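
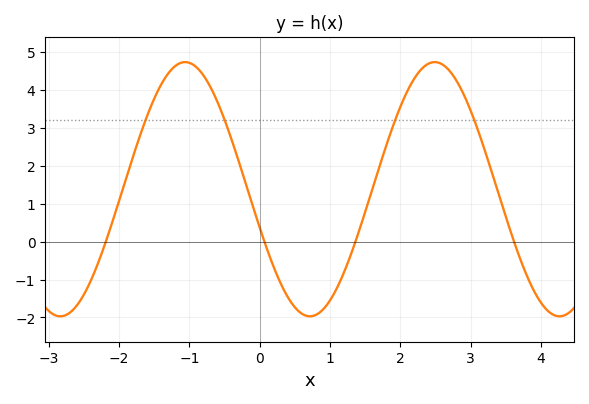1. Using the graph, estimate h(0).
0.4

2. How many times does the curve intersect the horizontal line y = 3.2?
4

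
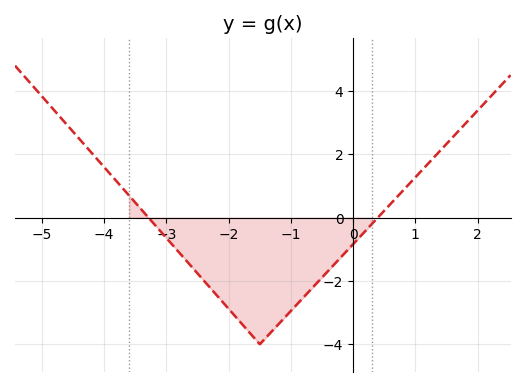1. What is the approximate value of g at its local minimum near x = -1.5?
-4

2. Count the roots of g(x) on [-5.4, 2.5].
2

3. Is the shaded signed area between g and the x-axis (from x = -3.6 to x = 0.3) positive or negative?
negative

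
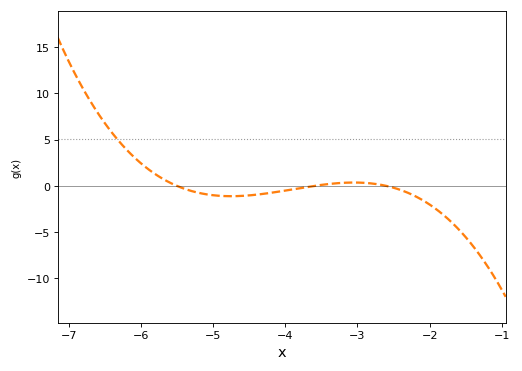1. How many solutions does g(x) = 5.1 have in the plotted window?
1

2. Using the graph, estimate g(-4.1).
-0.63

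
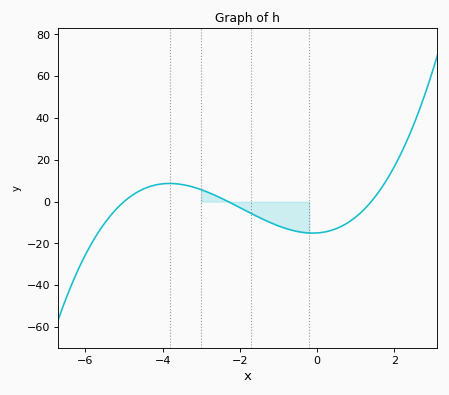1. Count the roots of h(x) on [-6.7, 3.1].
3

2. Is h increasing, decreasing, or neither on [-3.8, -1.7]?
decreasing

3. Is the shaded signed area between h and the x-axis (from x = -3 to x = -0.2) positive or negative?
negative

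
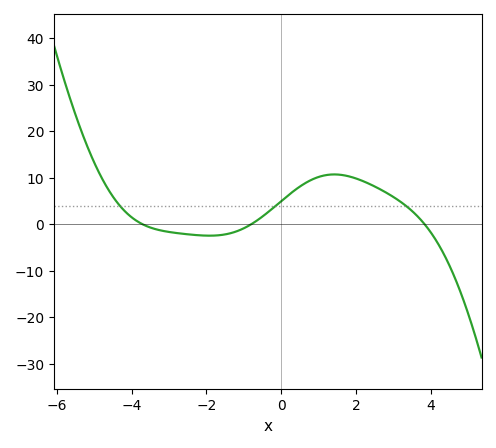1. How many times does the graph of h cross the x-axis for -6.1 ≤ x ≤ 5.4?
3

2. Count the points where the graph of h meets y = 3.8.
3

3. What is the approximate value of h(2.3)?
8.85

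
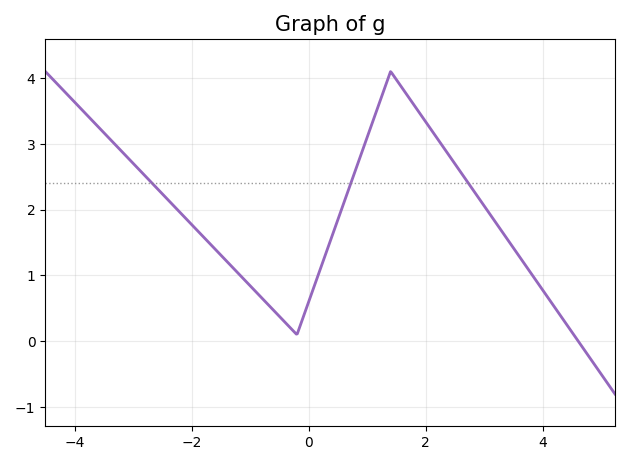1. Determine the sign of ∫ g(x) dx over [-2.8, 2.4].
positive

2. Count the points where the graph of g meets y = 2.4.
3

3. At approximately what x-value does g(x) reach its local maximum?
1.4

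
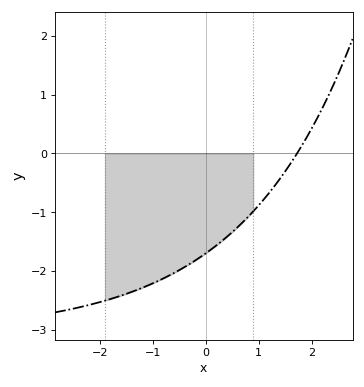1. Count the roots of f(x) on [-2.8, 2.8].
1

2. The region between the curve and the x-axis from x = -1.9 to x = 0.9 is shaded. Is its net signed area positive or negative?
negative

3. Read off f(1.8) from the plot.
0.109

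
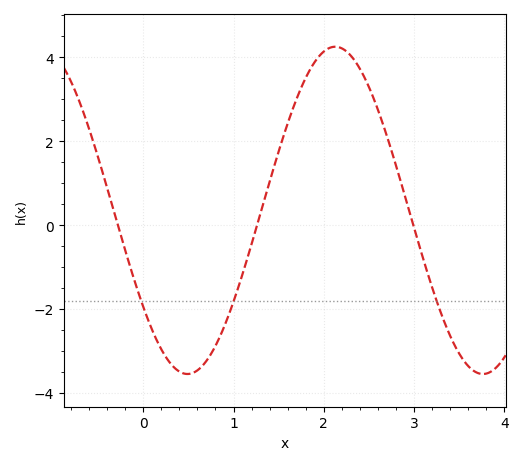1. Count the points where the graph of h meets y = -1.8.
3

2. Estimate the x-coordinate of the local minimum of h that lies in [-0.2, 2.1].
0.5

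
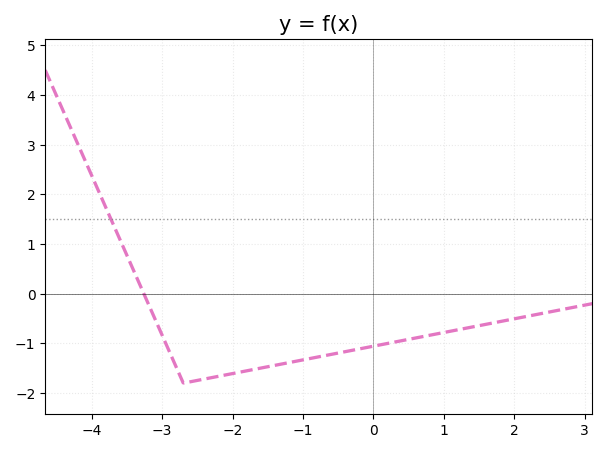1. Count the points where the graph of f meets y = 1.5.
1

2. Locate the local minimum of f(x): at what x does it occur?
-2.6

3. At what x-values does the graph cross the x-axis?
-3.2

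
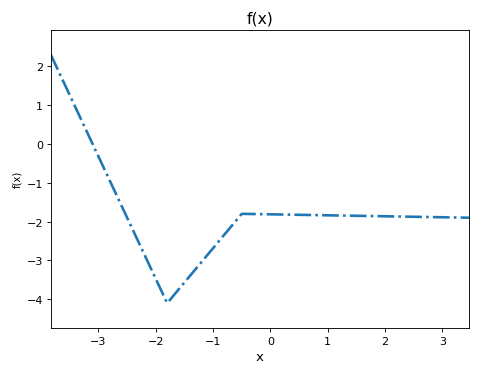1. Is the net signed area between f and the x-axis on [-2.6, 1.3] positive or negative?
negative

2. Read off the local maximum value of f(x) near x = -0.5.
-1.8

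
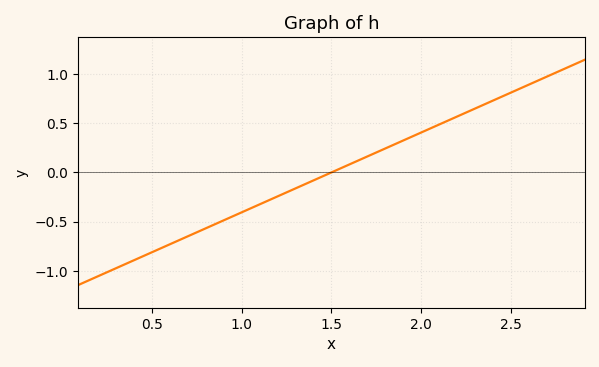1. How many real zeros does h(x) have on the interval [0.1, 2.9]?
1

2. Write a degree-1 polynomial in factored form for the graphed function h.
y = 0.81(x - 1.5)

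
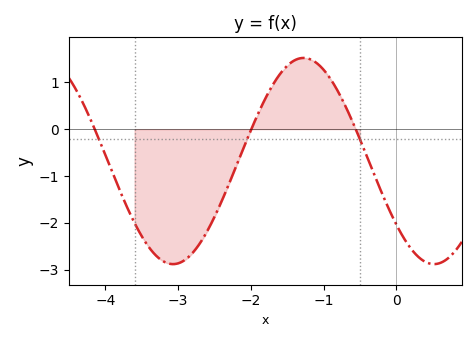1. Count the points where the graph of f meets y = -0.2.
3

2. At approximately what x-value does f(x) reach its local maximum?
-1.28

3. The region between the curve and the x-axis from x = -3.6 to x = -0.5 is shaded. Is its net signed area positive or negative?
negative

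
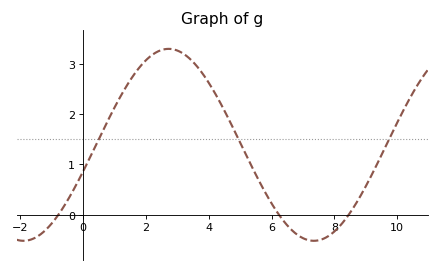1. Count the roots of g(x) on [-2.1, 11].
3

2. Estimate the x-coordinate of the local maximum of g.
2.72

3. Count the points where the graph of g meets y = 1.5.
3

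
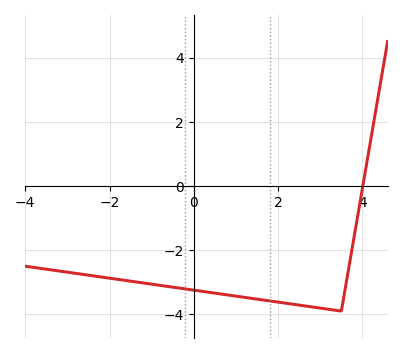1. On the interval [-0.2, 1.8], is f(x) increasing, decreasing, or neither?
decreasing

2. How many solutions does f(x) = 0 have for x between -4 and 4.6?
1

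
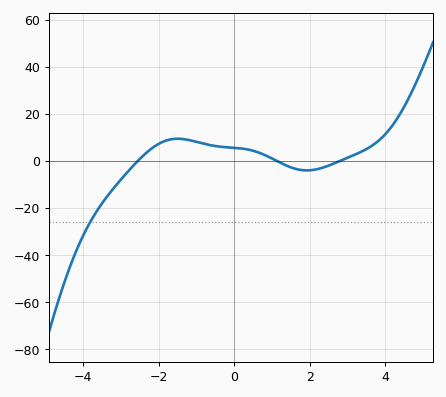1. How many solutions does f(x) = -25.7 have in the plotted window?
1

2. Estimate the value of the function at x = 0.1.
6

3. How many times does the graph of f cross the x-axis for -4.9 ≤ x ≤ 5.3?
3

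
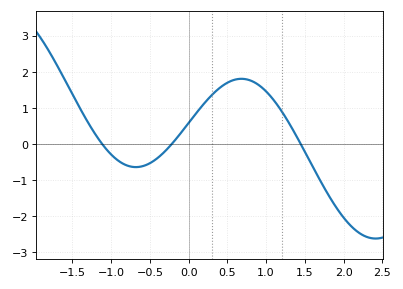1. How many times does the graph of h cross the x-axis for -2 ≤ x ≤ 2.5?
3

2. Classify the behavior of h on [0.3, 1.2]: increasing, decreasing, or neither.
neither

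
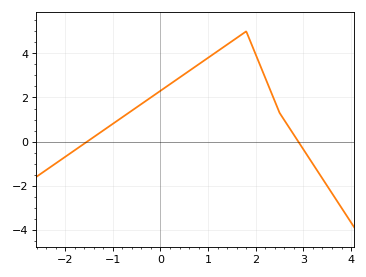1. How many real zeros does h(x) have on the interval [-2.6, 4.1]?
2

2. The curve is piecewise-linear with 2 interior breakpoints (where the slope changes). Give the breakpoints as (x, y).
(1.8, 5); (2.5, 1.3)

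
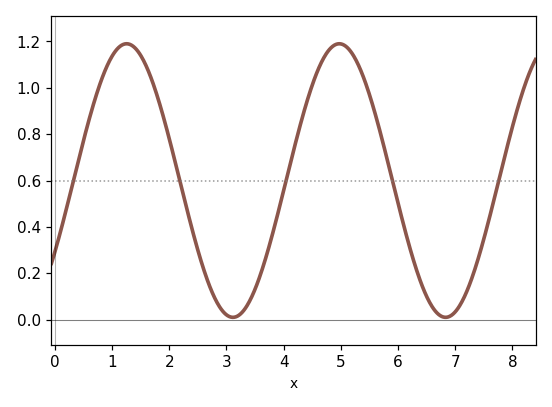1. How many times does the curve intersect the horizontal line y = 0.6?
5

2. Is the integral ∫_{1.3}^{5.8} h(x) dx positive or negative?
positive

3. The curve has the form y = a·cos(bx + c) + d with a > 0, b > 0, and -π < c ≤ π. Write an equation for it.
y = 0.59cos(1.69x - 2.12) + 0.6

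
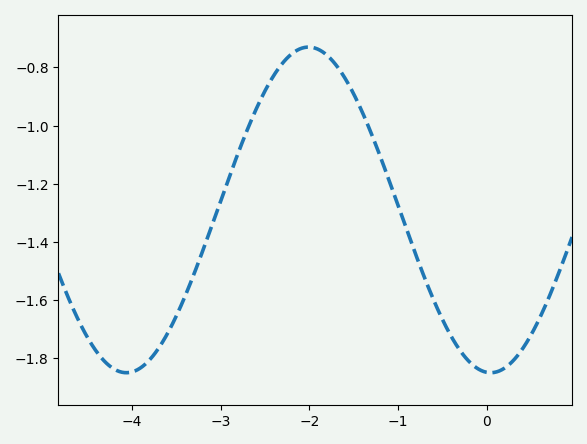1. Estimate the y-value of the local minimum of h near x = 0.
-1.85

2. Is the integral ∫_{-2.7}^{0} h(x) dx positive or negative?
negative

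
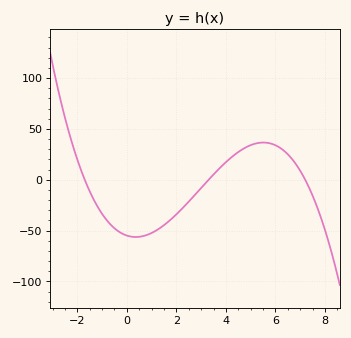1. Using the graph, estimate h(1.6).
-45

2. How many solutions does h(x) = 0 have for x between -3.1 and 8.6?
3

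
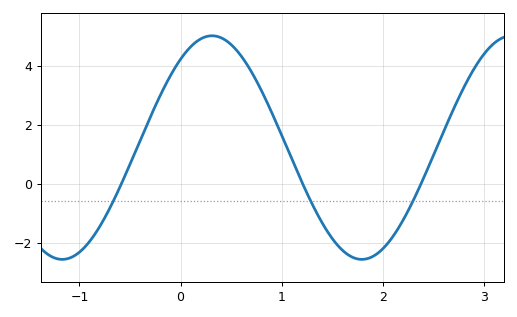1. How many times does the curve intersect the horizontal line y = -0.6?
3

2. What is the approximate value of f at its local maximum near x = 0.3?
5.03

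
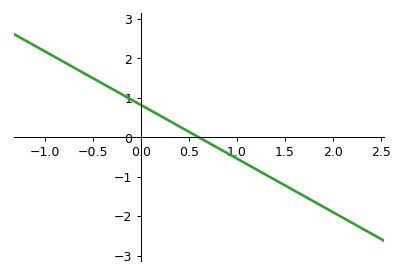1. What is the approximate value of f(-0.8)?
1.9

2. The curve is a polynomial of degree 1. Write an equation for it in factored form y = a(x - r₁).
y = -1.36(x - 0.6)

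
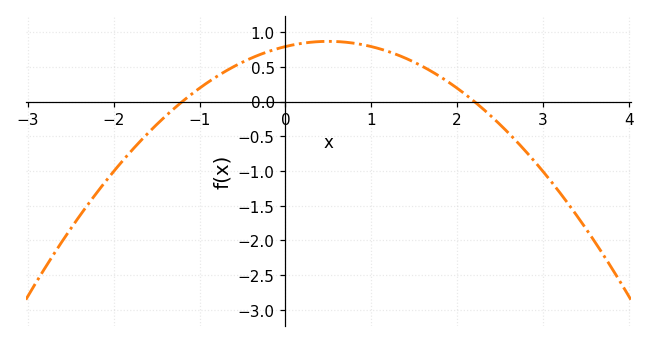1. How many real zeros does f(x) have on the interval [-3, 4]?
2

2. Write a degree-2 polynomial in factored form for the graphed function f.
y = -0.3(x + 1.2)(x - 2.2)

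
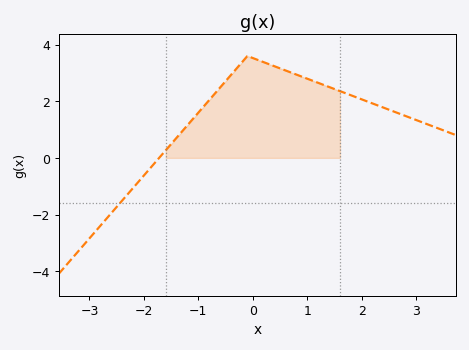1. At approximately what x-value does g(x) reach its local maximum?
-0.098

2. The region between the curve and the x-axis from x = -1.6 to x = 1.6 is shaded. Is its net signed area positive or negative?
positive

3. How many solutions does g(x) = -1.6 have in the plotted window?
1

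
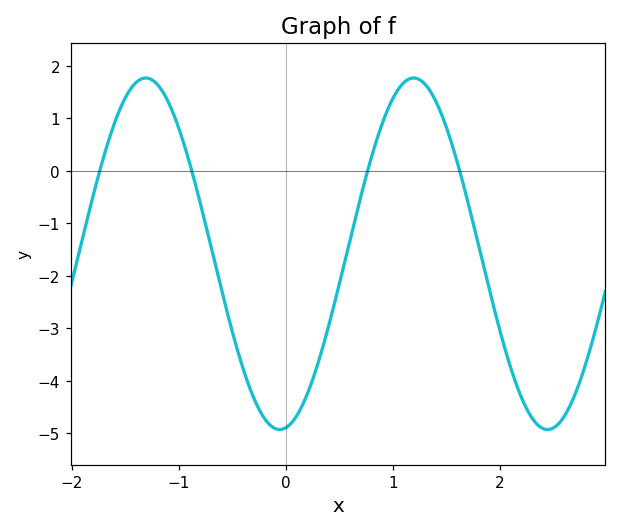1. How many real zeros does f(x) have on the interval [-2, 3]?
4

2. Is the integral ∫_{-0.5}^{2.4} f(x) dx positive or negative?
negative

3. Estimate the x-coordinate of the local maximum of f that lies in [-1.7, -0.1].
-1.3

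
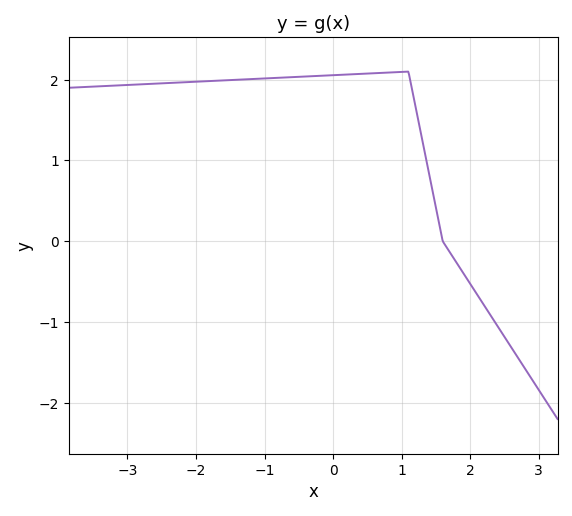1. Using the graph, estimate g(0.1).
2.06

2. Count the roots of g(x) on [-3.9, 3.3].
1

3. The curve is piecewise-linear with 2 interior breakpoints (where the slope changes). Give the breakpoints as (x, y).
(1.1, 2.1); (1.6, 0)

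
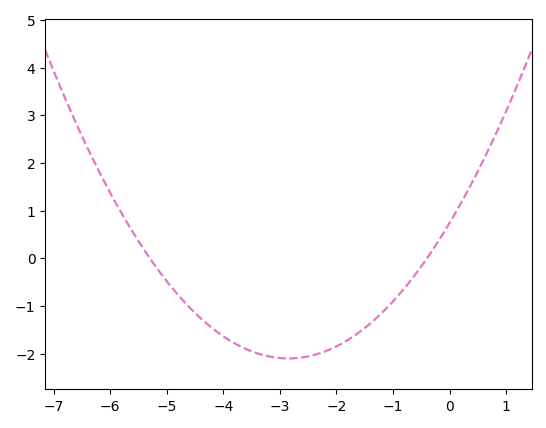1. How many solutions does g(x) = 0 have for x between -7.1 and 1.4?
2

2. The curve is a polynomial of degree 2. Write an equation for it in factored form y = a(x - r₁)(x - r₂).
y = 0.35(x + 5.3)(x + 0.4)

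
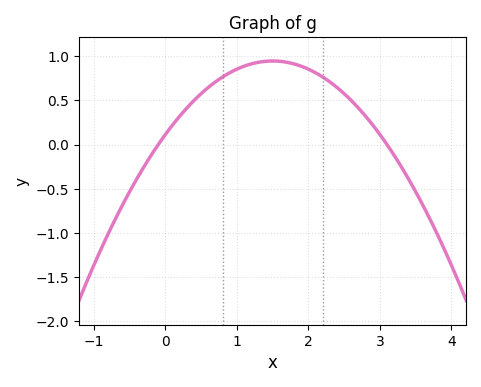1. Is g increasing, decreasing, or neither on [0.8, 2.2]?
neither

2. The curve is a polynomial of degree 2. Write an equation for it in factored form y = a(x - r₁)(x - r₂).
y = -0.37(x + 0.1)(x - 3.1)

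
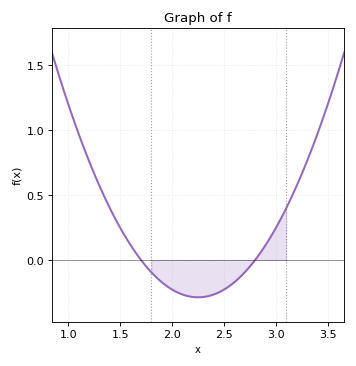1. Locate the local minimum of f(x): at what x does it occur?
2.25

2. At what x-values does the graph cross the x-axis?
1.7, 2.8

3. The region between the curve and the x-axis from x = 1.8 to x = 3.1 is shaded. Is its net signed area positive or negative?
negative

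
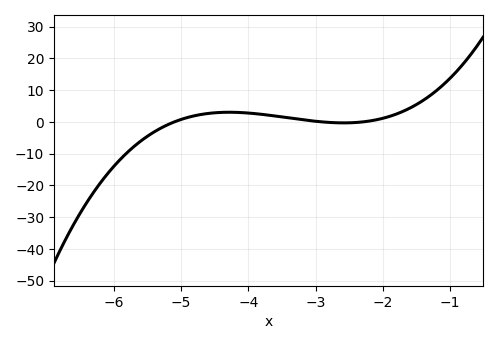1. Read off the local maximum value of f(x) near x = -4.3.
3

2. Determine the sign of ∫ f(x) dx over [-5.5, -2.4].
positive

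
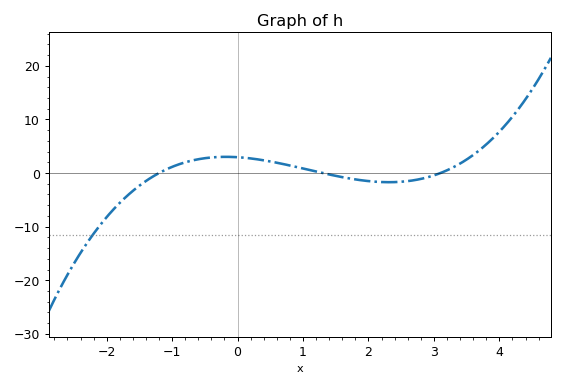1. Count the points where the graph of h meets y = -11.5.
1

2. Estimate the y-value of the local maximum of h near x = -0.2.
3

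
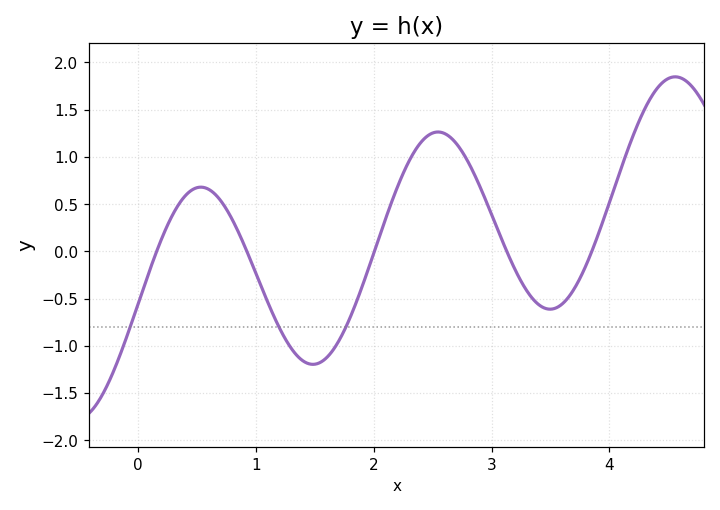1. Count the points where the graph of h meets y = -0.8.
3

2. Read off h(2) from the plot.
-0.018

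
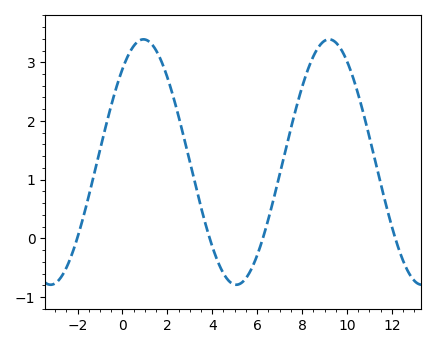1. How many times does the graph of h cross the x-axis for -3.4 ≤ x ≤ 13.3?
4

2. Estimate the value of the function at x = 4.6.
-0.658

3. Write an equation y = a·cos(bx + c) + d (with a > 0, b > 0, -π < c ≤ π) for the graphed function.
y = 2.09cos(0.76x - 0.712) + 1.3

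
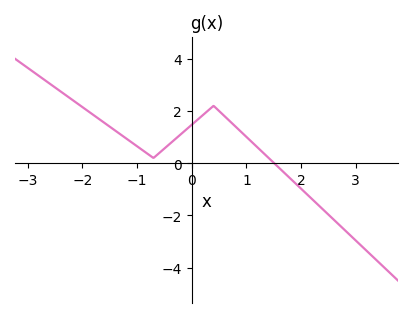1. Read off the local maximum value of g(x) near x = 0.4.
2.2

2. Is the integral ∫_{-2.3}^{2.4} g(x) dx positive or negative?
positive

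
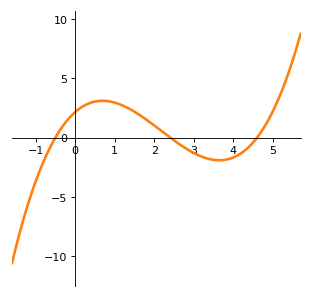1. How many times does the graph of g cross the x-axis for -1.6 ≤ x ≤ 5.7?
3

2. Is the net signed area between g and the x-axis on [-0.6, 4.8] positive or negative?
positive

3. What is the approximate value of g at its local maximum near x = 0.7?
3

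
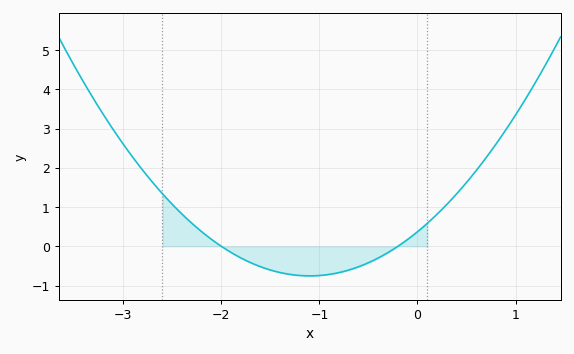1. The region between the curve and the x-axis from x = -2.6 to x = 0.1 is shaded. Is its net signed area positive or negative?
negative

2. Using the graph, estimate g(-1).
-0.7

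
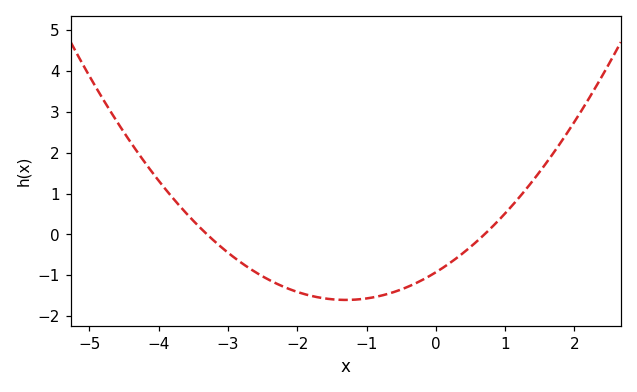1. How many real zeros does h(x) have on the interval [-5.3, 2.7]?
2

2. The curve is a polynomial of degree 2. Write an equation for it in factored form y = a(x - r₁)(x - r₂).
y = 0.4(x + 3.3)(x - 0.7)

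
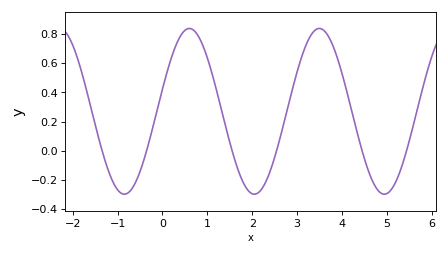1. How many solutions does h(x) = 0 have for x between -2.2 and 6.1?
6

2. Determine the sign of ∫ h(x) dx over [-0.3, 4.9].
positive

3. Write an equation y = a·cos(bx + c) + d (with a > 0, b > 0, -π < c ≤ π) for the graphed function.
y = 0.57cos(2.17x - 1.3) + 0.27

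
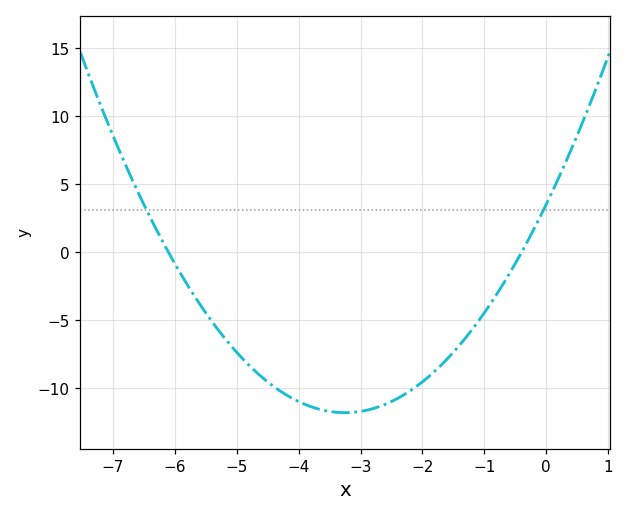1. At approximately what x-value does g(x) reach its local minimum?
-3.25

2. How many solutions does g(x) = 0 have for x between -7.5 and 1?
2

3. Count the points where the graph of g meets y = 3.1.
2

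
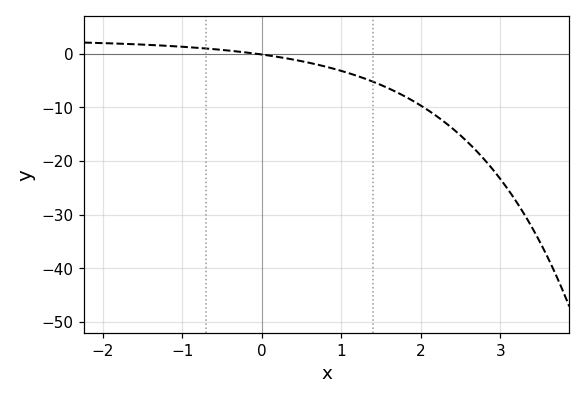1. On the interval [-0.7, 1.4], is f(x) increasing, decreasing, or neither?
decreasing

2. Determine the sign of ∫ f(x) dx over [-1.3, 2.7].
negative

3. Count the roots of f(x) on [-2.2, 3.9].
1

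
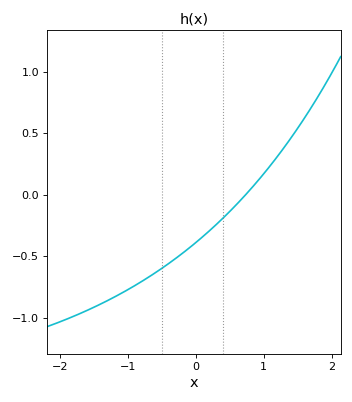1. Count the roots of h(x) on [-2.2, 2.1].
1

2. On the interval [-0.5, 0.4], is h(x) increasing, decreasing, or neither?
increasing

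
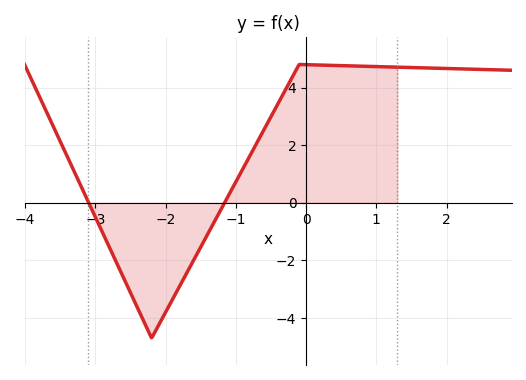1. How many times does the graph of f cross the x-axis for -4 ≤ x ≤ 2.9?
2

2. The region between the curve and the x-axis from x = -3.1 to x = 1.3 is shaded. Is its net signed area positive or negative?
positive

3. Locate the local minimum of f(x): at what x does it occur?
-2.2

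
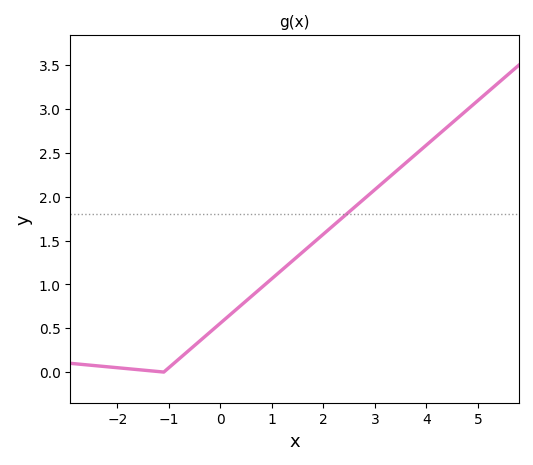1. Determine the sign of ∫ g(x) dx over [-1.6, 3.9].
positive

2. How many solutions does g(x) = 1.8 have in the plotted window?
1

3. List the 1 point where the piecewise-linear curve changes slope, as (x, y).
(-1.1, 0)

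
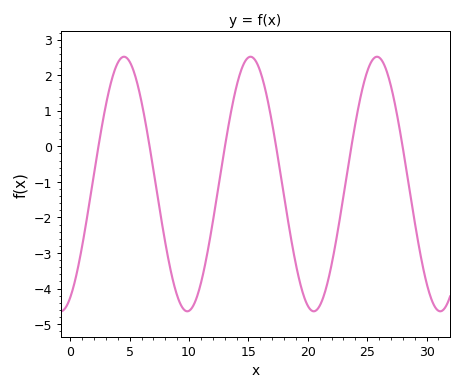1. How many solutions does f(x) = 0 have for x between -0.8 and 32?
6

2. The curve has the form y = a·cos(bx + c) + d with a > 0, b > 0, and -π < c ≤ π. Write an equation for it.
y = 3.58cos(0.59x - 2.67) - 1.06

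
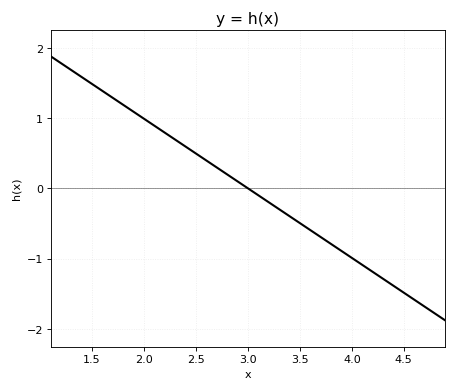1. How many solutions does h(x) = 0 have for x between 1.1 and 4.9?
1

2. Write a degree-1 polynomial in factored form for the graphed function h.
y = -0.99(x - 3)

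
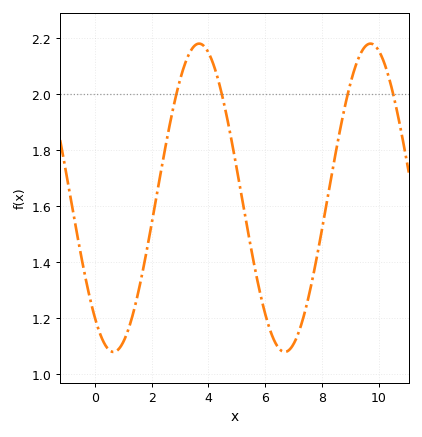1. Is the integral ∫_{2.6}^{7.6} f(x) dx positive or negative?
positive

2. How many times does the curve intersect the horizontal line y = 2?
4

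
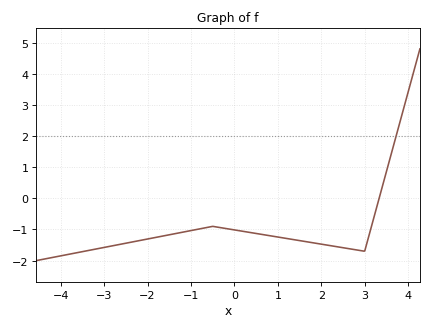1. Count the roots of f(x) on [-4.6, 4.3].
1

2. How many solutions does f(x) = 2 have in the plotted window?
1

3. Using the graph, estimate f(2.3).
-1.5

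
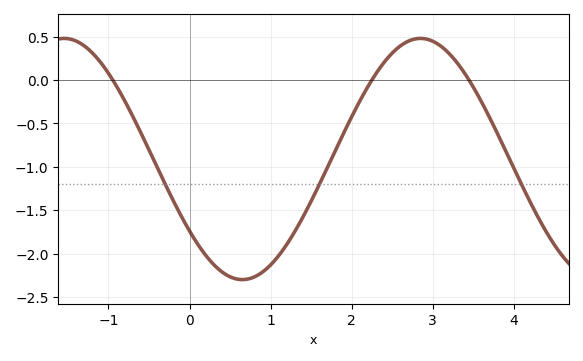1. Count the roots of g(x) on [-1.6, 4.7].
3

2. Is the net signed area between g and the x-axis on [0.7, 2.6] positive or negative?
negative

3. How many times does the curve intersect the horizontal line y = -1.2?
3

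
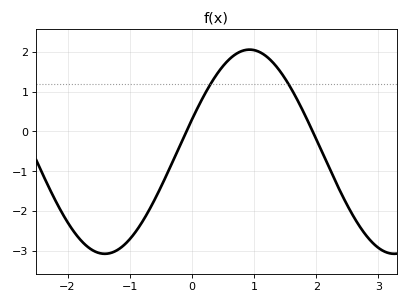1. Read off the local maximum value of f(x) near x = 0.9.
2.06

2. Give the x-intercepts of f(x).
-0.088, 1.94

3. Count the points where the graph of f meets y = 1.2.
2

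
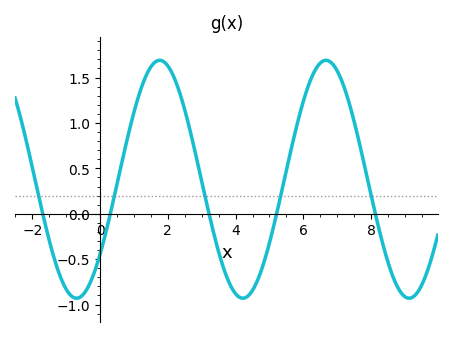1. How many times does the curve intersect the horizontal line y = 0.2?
5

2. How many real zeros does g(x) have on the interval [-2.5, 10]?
5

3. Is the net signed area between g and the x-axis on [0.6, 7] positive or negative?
positive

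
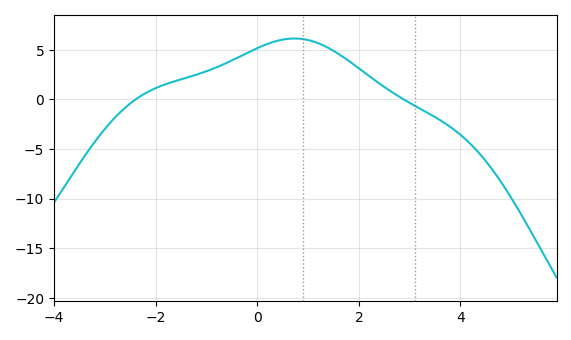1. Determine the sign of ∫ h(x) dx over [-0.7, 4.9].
positive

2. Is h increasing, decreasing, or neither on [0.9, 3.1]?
decreasing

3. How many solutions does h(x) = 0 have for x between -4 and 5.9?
2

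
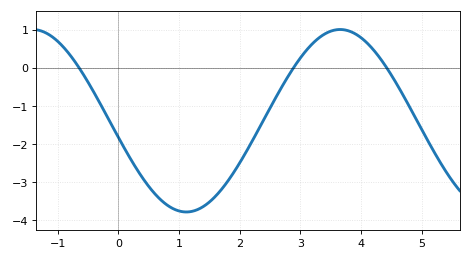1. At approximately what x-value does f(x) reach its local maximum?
3.65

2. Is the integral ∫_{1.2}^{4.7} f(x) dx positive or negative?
negative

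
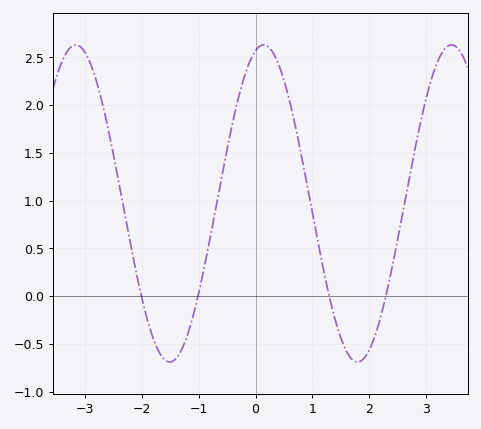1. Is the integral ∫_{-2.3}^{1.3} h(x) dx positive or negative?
positive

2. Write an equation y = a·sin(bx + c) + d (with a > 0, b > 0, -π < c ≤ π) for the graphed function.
y = 1.66sin(1.9x + 1.3) + 0.97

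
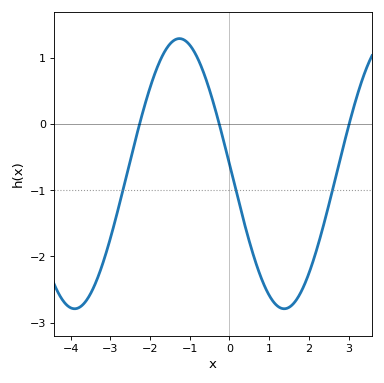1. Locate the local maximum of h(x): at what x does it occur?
-1.2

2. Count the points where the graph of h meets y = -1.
3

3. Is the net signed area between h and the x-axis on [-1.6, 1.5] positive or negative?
negative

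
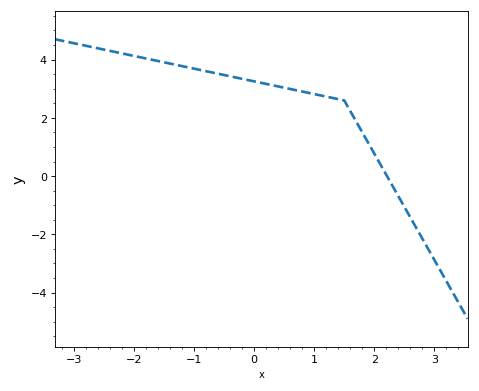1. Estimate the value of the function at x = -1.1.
3.73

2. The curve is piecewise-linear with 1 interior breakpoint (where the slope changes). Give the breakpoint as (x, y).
(1.5, 2.6)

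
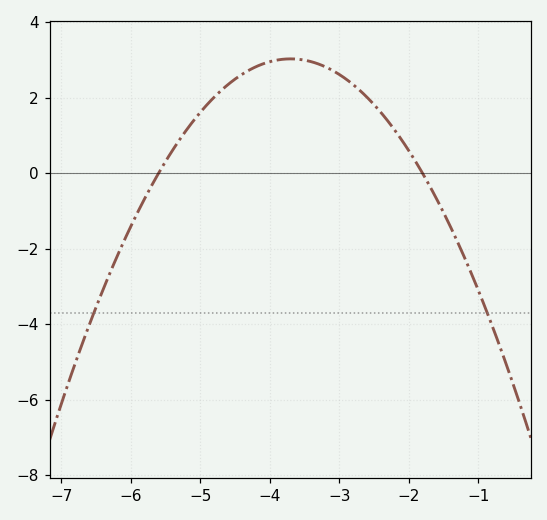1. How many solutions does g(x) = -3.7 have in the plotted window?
2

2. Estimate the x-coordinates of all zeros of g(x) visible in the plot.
-5.6, -1.8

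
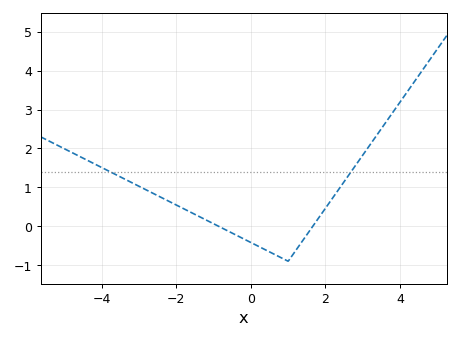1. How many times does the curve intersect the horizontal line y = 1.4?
2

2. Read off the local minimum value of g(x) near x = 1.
-0.899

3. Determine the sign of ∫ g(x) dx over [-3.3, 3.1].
positive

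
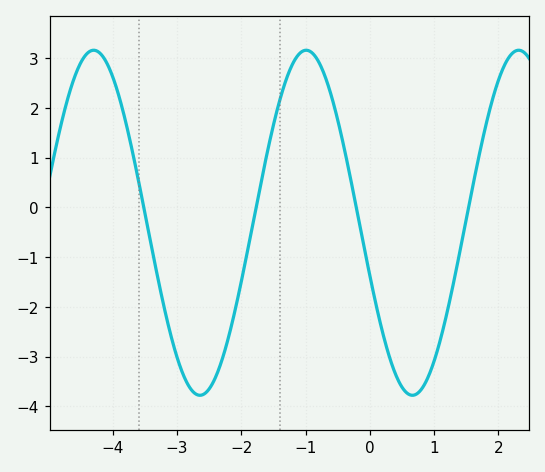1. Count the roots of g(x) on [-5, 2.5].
4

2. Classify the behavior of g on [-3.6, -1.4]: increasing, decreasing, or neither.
neither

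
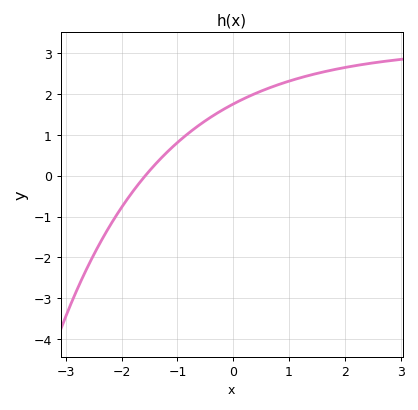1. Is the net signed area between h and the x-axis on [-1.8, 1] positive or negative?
positive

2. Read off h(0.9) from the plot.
2.3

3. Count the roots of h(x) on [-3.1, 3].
1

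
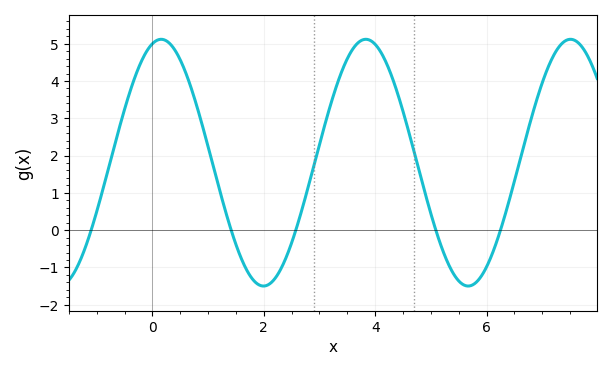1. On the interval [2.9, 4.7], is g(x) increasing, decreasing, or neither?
neither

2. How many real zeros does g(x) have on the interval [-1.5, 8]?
5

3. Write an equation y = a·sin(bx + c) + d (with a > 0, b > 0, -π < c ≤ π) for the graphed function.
y = 3.31sin(1.71x + 1.3) + 1.81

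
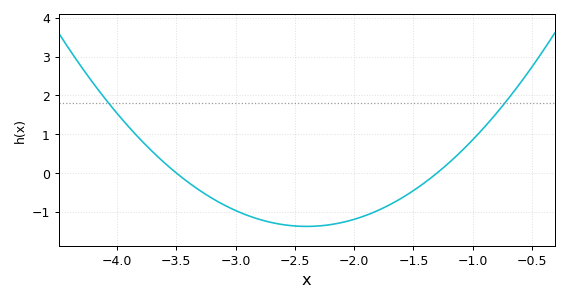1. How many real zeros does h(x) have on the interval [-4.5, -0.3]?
2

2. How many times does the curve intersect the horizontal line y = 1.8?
2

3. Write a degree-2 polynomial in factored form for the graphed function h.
y = 1.14(x + 3.5)(x + 1.3)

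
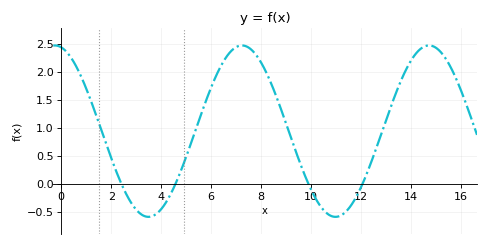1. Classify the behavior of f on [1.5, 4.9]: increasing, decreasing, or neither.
neither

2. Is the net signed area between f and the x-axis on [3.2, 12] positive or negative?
positive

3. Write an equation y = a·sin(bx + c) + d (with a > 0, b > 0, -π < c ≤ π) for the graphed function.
y = 1.53sin(0.84x + 1.78) + 0.94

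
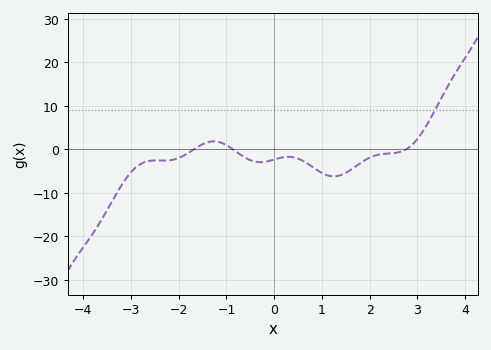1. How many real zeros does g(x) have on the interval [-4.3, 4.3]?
3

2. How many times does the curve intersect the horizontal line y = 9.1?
1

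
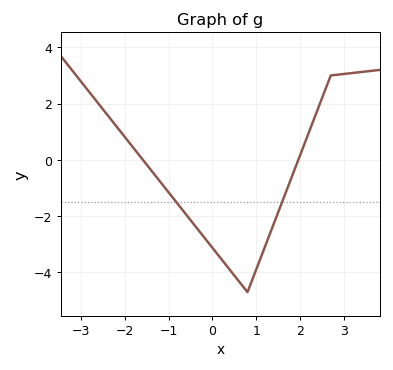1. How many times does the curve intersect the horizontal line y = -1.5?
2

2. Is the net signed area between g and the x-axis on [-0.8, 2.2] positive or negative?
negative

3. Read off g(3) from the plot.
3.05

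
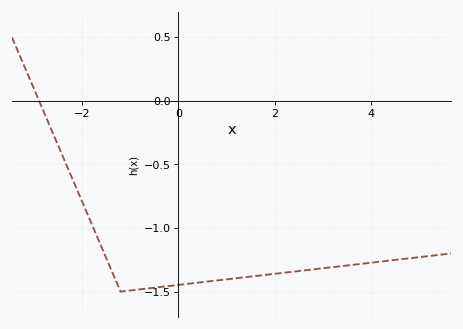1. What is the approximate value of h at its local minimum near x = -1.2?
-1.5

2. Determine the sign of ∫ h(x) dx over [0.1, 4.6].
negative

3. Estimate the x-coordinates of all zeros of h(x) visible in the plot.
-2.8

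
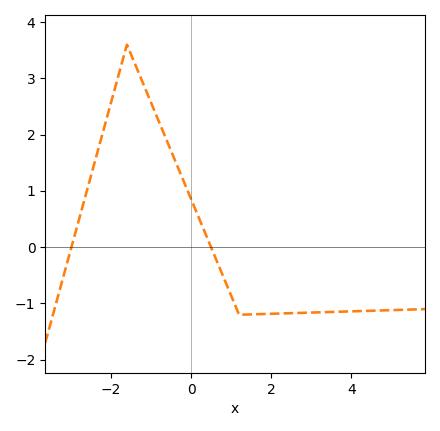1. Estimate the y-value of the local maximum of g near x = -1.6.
3.6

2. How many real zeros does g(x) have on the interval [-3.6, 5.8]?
2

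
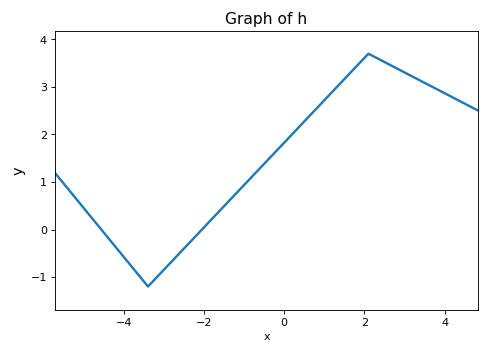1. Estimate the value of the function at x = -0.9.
1.03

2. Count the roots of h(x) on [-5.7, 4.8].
2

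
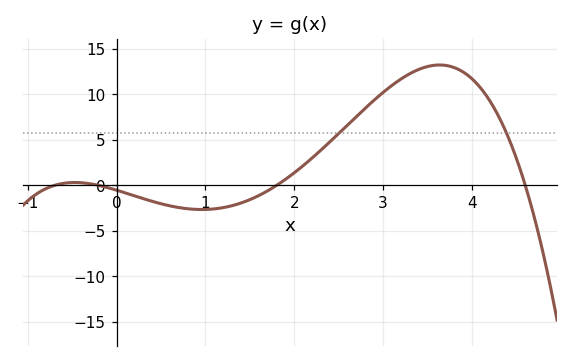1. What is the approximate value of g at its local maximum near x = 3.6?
13.2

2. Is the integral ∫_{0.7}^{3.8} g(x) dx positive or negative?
positive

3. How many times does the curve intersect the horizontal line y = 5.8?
2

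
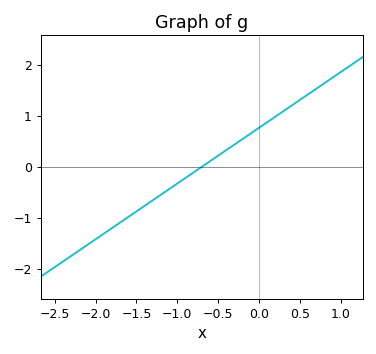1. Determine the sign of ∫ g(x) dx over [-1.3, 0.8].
positive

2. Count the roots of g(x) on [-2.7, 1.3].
1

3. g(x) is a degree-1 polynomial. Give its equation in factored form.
y = 1.09(x + 0.7)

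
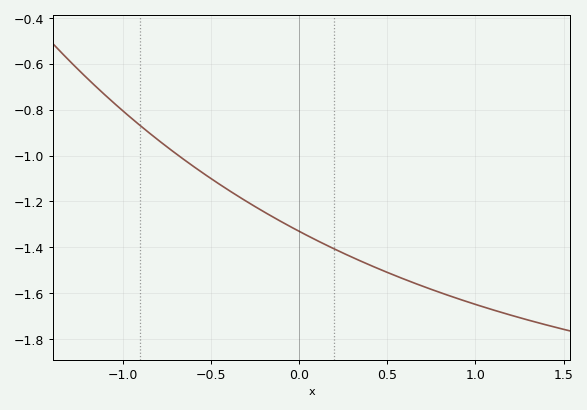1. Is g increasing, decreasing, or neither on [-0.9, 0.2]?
decreasing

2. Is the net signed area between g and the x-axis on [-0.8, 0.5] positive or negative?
negative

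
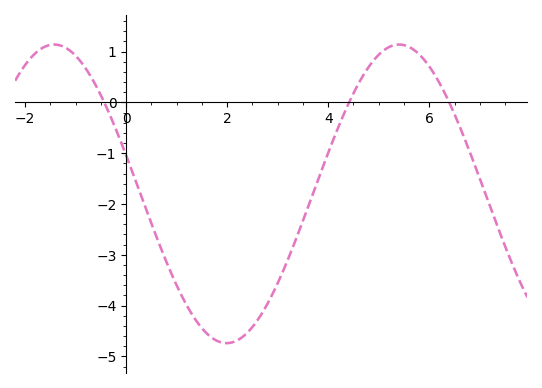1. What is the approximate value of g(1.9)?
-4.7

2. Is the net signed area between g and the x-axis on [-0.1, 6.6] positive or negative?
negative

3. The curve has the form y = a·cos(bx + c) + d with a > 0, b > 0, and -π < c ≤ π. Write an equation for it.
y = 2.94cos(0.92x + 1.3) - 1.8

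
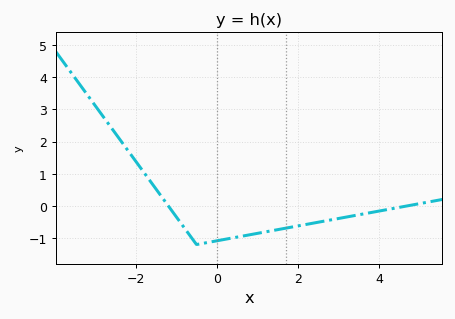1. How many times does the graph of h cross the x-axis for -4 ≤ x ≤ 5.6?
2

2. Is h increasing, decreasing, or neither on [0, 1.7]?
increasing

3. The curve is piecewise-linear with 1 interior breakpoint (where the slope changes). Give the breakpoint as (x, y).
(-0.5, -1.2)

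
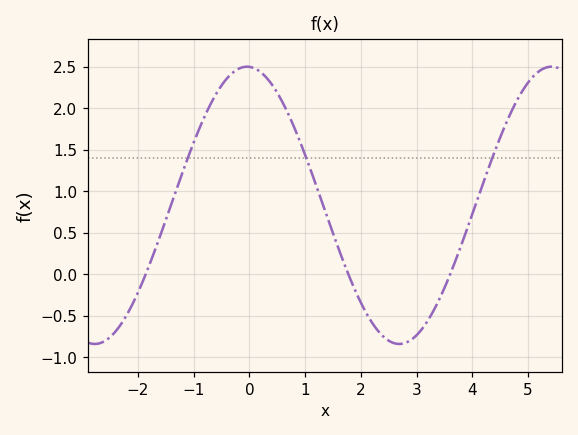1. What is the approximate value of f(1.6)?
0.307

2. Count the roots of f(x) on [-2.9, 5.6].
3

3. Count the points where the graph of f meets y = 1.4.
3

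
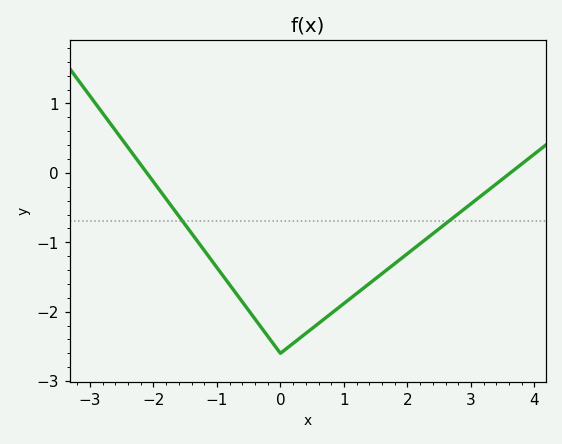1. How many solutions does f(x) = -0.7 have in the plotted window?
2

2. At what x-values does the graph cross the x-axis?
-2.1, 3.62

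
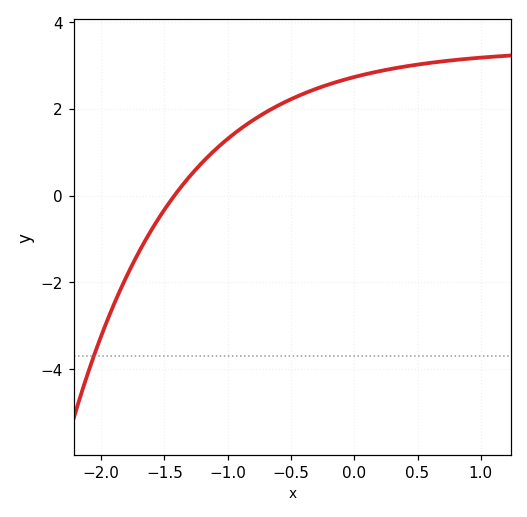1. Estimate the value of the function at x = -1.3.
0.444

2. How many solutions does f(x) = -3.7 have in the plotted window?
1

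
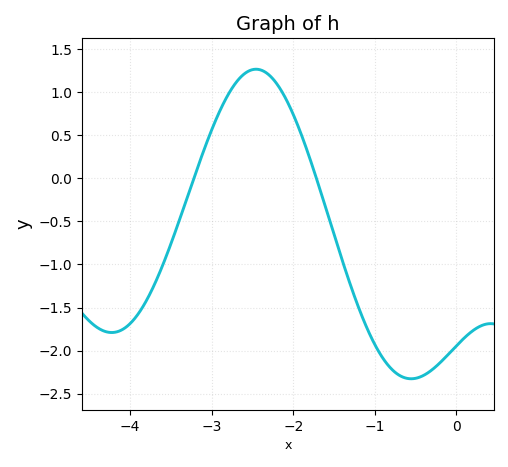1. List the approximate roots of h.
-3.22, -1.72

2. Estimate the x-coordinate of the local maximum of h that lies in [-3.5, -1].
-2.46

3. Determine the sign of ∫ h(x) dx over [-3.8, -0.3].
negative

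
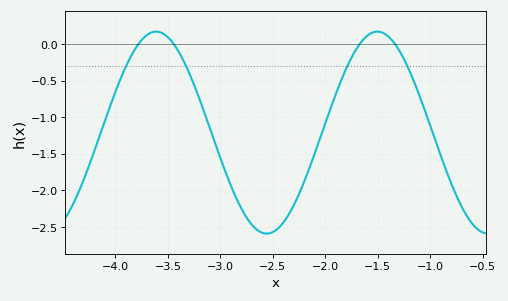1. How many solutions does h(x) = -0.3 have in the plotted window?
4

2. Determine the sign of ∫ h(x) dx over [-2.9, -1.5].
negative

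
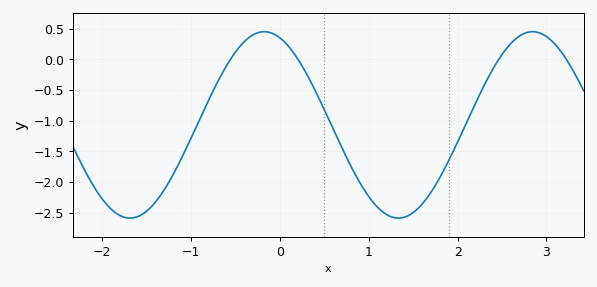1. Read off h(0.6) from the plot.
-1.15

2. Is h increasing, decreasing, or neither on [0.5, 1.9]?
neither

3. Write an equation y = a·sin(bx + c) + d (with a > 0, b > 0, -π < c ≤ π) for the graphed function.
y = 1.52sin(2.1x + 1.9) - 1.07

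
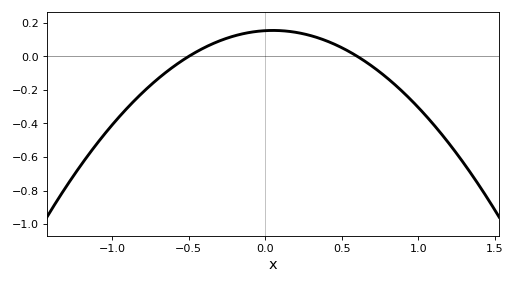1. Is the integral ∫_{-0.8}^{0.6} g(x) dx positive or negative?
positive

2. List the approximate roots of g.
-0.5, 0.6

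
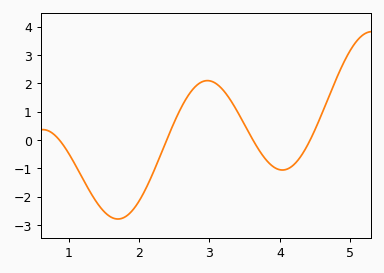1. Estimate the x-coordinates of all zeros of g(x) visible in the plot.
0.9, 2.4, 3.6, 4.4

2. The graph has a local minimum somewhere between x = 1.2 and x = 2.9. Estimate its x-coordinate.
1.7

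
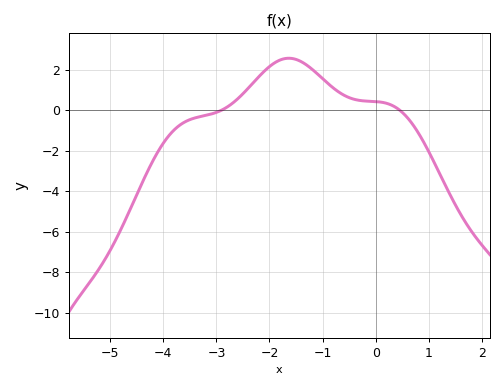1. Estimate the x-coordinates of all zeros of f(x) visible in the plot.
-2.91, 0.454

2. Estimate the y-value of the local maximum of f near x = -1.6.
2.57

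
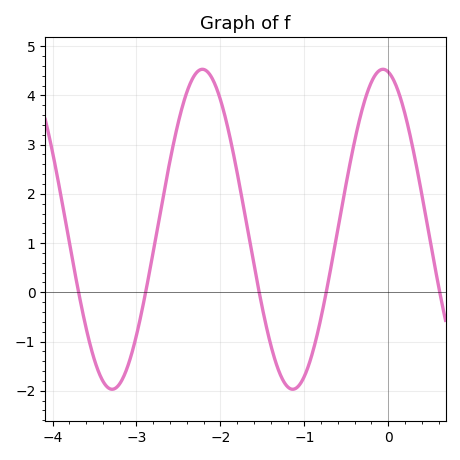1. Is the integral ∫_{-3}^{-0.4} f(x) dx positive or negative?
positive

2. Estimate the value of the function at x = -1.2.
-1.92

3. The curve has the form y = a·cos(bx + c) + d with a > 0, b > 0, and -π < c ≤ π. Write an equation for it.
y = 3.25cos(2.92x + 0.182) + 1.28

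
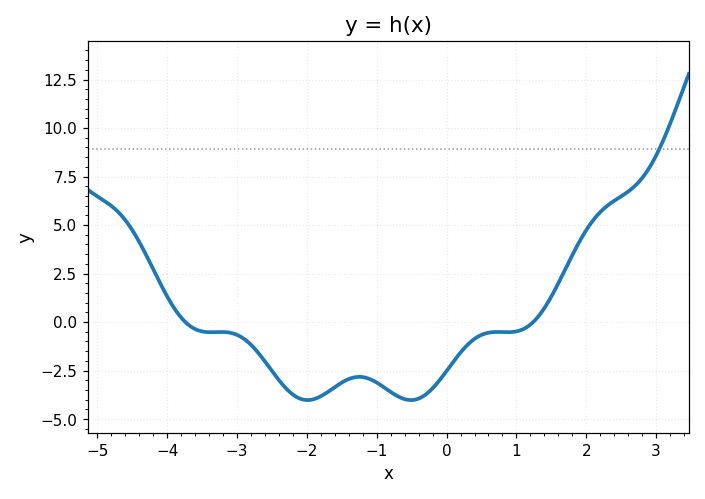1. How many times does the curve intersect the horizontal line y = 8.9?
1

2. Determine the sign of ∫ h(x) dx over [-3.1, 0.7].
negative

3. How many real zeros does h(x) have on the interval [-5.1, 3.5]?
2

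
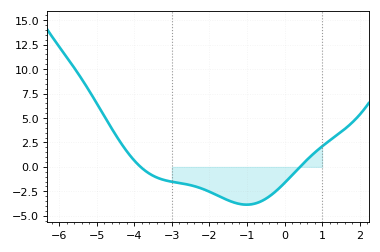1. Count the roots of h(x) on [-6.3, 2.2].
2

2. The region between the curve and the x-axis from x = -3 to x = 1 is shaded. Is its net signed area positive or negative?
negative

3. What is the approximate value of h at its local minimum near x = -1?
-4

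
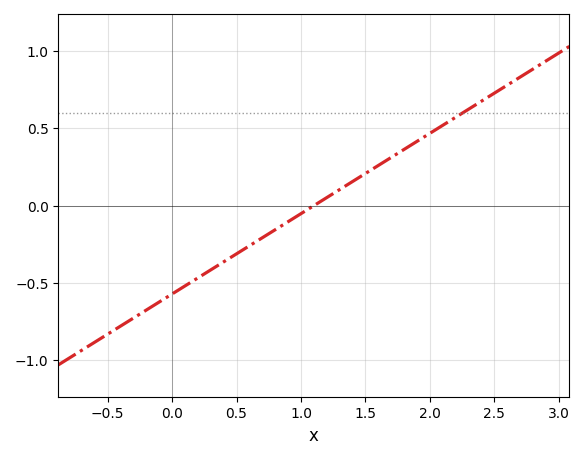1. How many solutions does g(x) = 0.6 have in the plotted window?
1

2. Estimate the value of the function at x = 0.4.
-0.364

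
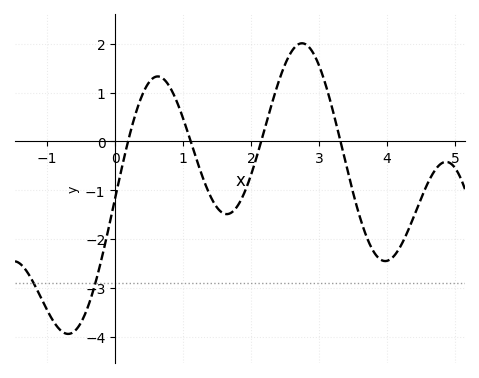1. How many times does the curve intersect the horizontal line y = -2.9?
2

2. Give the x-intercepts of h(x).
0.19, 1.11, 2.15, 3.31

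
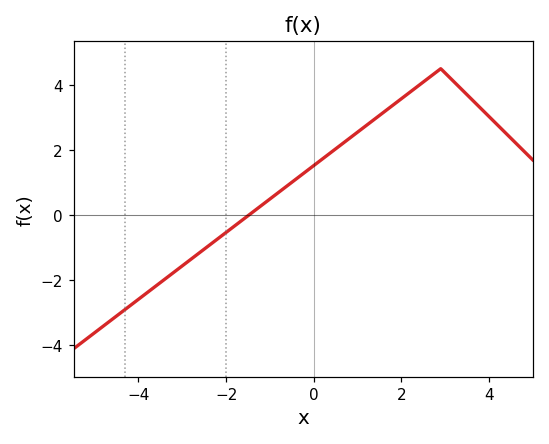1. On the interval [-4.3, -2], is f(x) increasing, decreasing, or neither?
increasing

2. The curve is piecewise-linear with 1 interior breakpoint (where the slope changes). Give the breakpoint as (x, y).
(2.9, 4.5)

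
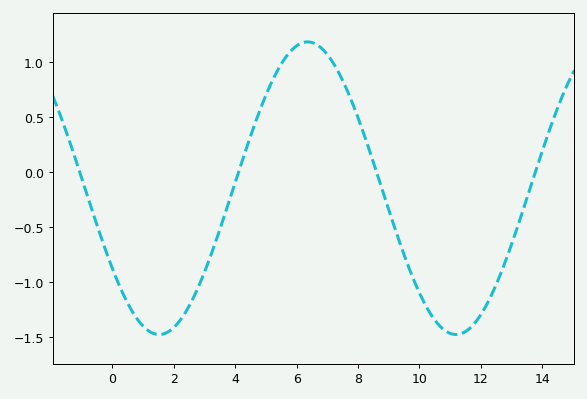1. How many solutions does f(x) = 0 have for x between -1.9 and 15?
4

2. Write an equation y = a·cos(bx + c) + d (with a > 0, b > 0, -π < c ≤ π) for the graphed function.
y = 1.33cos(0.65x + 2.15) - 0.15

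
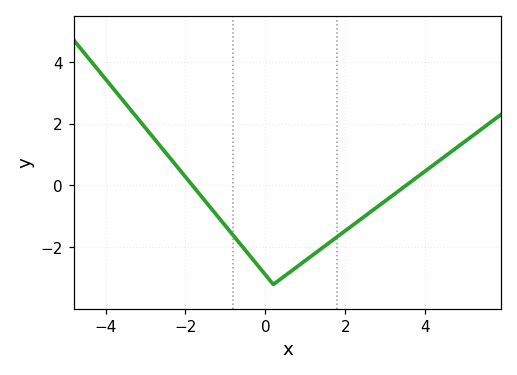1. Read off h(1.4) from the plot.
-2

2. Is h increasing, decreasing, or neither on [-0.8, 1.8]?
neither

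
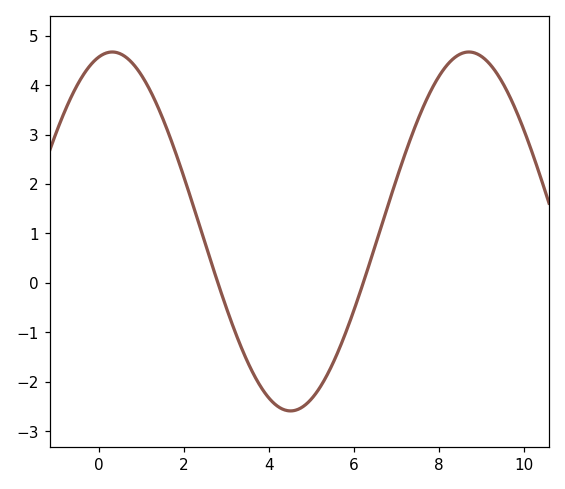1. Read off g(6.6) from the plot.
1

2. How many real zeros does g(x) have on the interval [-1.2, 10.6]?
2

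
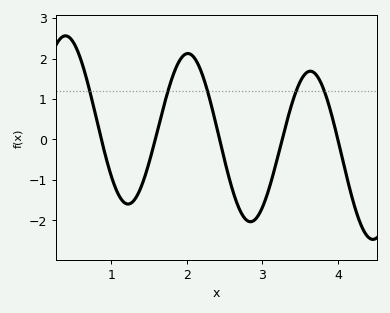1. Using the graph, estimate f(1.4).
-1.16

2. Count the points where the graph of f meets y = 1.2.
5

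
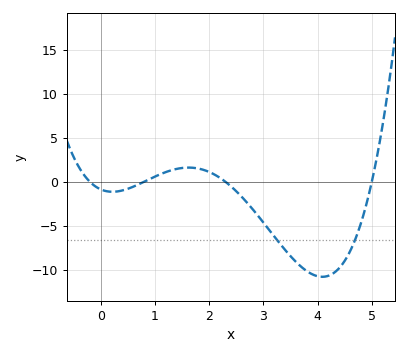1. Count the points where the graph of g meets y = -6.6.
2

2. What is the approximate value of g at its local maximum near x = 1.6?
1.5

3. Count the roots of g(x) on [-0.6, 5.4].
4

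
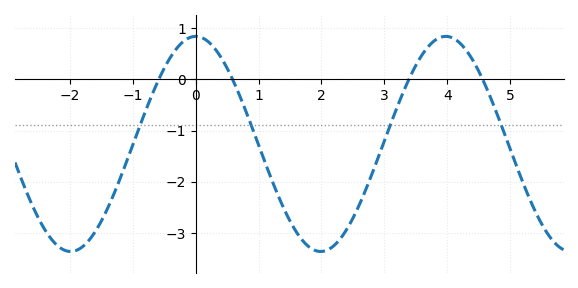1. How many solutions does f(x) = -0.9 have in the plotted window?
4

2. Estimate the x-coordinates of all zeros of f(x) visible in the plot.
-0.587, 0.586, 3.39, 4.56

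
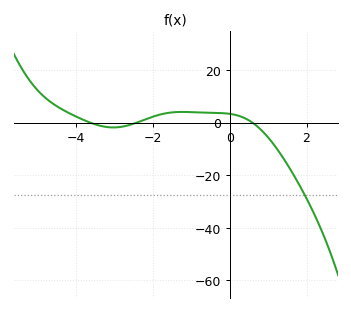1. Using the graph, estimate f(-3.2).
-1.64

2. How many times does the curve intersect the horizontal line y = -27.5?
1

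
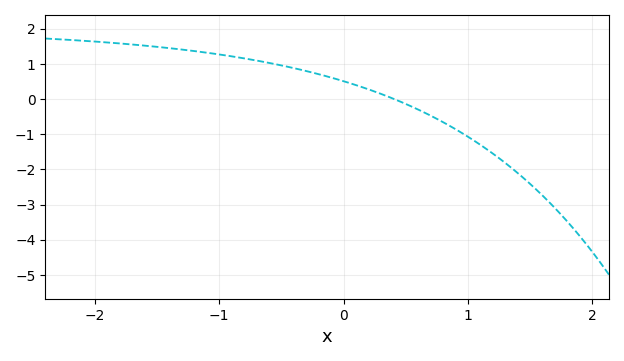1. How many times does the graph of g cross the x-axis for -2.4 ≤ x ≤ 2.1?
1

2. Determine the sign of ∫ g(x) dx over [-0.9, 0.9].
positive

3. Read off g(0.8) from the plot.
-0.7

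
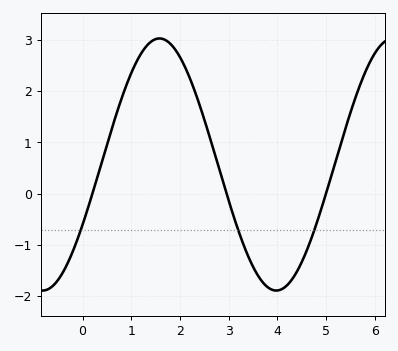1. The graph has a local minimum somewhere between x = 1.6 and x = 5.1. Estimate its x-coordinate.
3.98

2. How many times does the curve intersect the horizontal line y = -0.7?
3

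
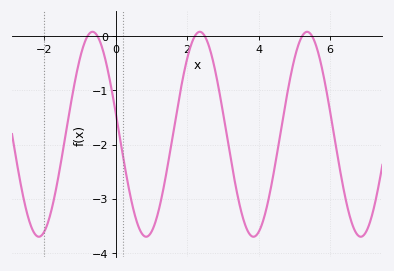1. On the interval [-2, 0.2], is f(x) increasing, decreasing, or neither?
neither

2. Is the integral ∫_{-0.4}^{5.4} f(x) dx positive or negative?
negative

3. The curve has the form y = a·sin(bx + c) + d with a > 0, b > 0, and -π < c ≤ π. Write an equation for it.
y = 1.89sin(2.09x + 2.93) - 1.81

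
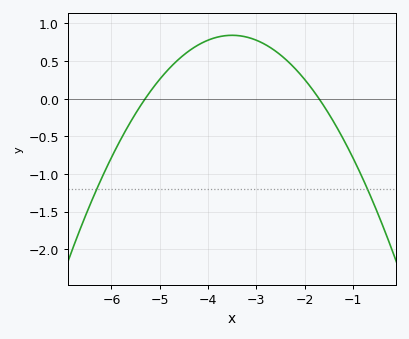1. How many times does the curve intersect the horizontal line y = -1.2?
2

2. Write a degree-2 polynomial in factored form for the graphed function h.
y = -0.26(x + 5.3)(x + 1.7)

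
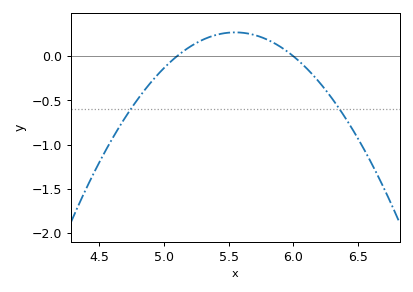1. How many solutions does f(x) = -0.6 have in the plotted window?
2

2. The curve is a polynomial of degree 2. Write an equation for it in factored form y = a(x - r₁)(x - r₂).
y = -1.33(x - 5.1)(x - 6)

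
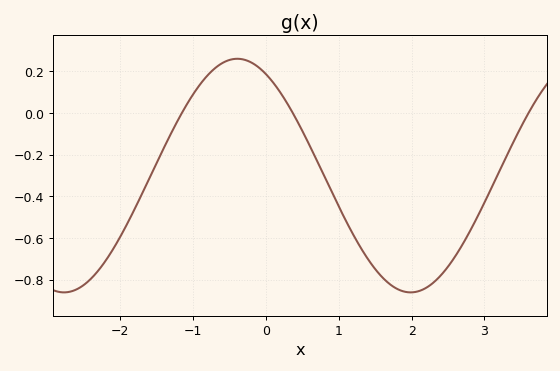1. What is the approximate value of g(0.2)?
0.097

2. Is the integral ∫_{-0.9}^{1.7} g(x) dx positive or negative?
negative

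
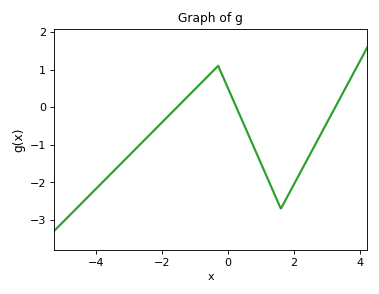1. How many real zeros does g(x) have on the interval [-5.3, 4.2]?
3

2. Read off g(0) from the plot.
0.5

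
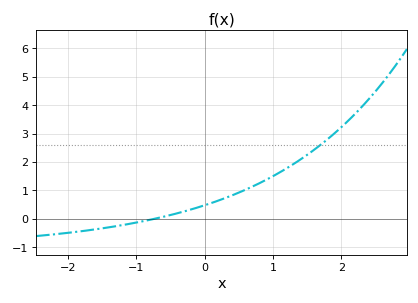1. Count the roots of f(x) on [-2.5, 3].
1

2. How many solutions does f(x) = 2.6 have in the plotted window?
1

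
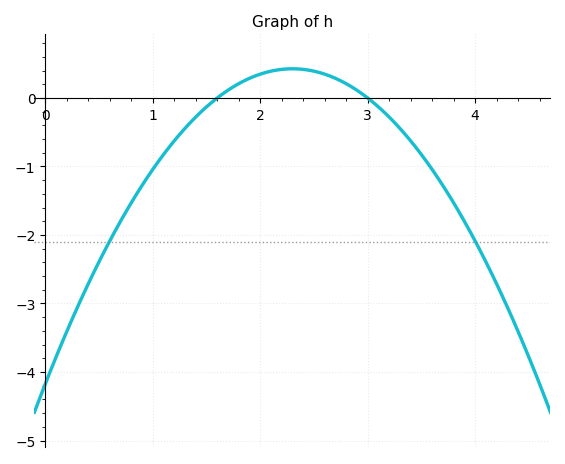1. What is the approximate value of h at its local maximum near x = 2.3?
0.4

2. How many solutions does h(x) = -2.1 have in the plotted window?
2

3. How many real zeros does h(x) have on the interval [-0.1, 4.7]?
2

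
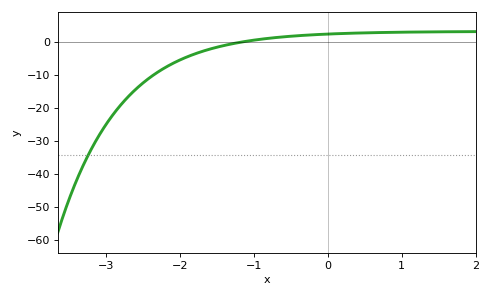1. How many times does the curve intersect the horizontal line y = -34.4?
1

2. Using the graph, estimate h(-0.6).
2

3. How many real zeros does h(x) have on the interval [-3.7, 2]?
1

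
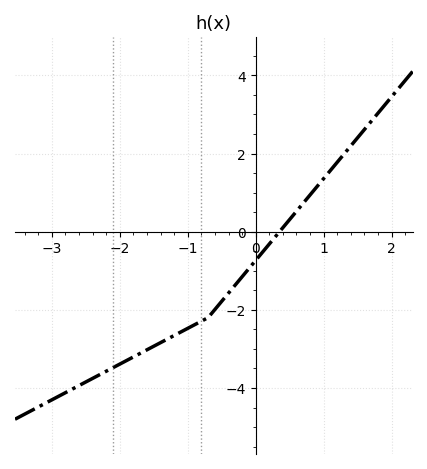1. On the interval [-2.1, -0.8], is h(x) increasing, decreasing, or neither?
increasing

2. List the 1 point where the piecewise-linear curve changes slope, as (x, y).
(-0.7, -2.2)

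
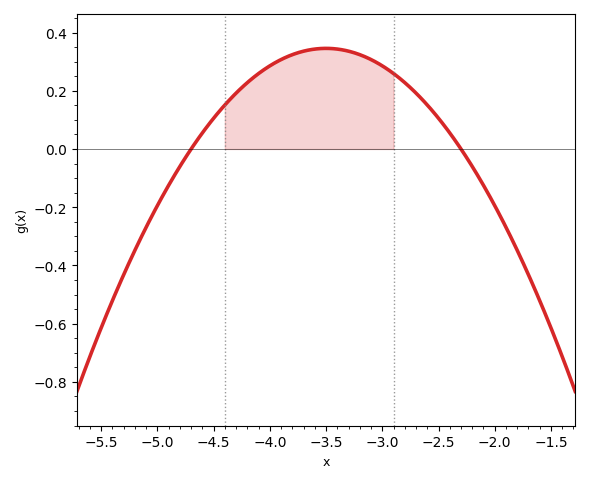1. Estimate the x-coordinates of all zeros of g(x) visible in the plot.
-4.7, -2.3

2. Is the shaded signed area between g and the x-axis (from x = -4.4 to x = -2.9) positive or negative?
positive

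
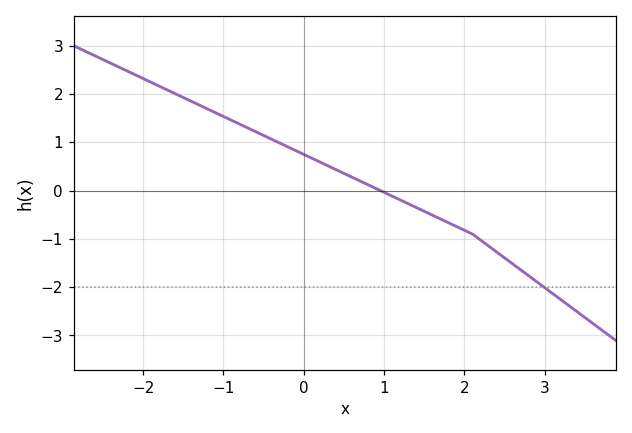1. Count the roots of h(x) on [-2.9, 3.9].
1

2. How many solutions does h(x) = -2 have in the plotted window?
1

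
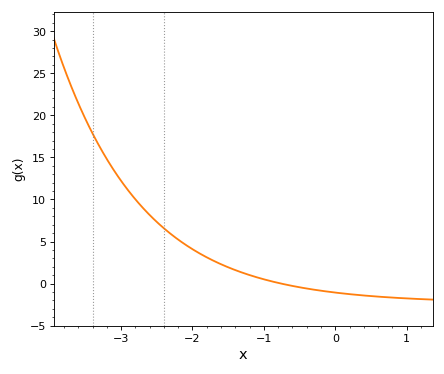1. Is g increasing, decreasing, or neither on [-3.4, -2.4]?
decreasing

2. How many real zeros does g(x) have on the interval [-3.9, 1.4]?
1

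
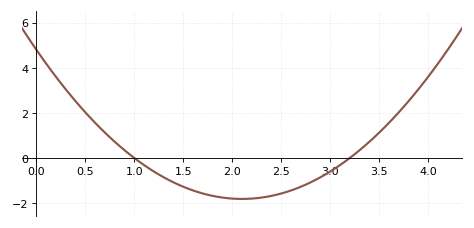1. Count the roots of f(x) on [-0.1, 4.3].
2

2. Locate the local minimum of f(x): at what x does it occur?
2.1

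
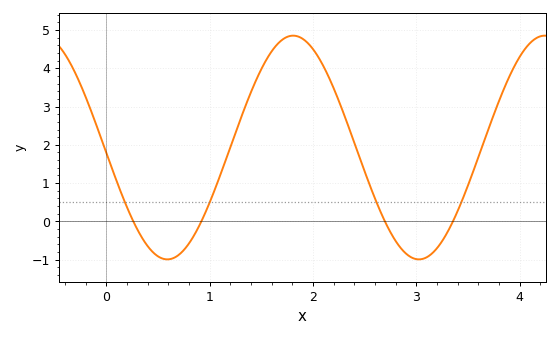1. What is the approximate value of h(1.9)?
4.77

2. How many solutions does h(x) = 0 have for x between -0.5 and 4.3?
4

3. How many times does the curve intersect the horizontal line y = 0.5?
4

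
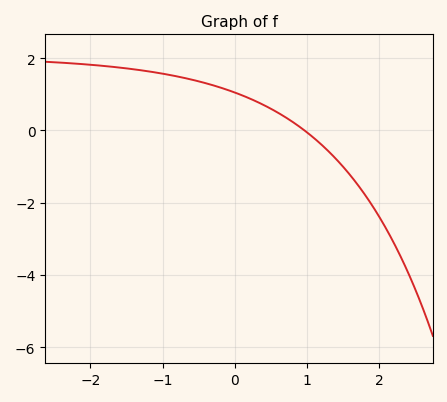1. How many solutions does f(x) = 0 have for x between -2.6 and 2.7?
1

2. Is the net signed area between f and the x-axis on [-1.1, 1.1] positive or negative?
positive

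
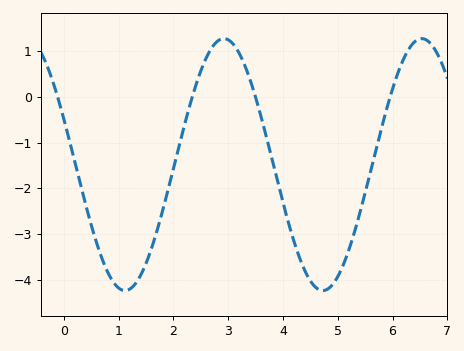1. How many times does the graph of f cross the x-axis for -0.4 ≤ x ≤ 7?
4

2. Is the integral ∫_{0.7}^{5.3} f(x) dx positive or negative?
negative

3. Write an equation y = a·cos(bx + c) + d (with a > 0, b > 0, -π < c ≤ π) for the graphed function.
y = 2.75cos(1.74x + 1.2) - 1.48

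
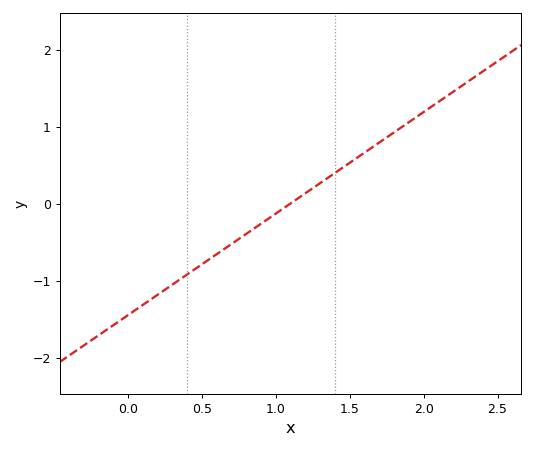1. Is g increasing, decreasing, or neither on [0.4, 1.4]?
increasing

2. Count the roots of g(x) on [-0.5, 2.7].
1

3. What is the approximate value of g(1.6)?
0.7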